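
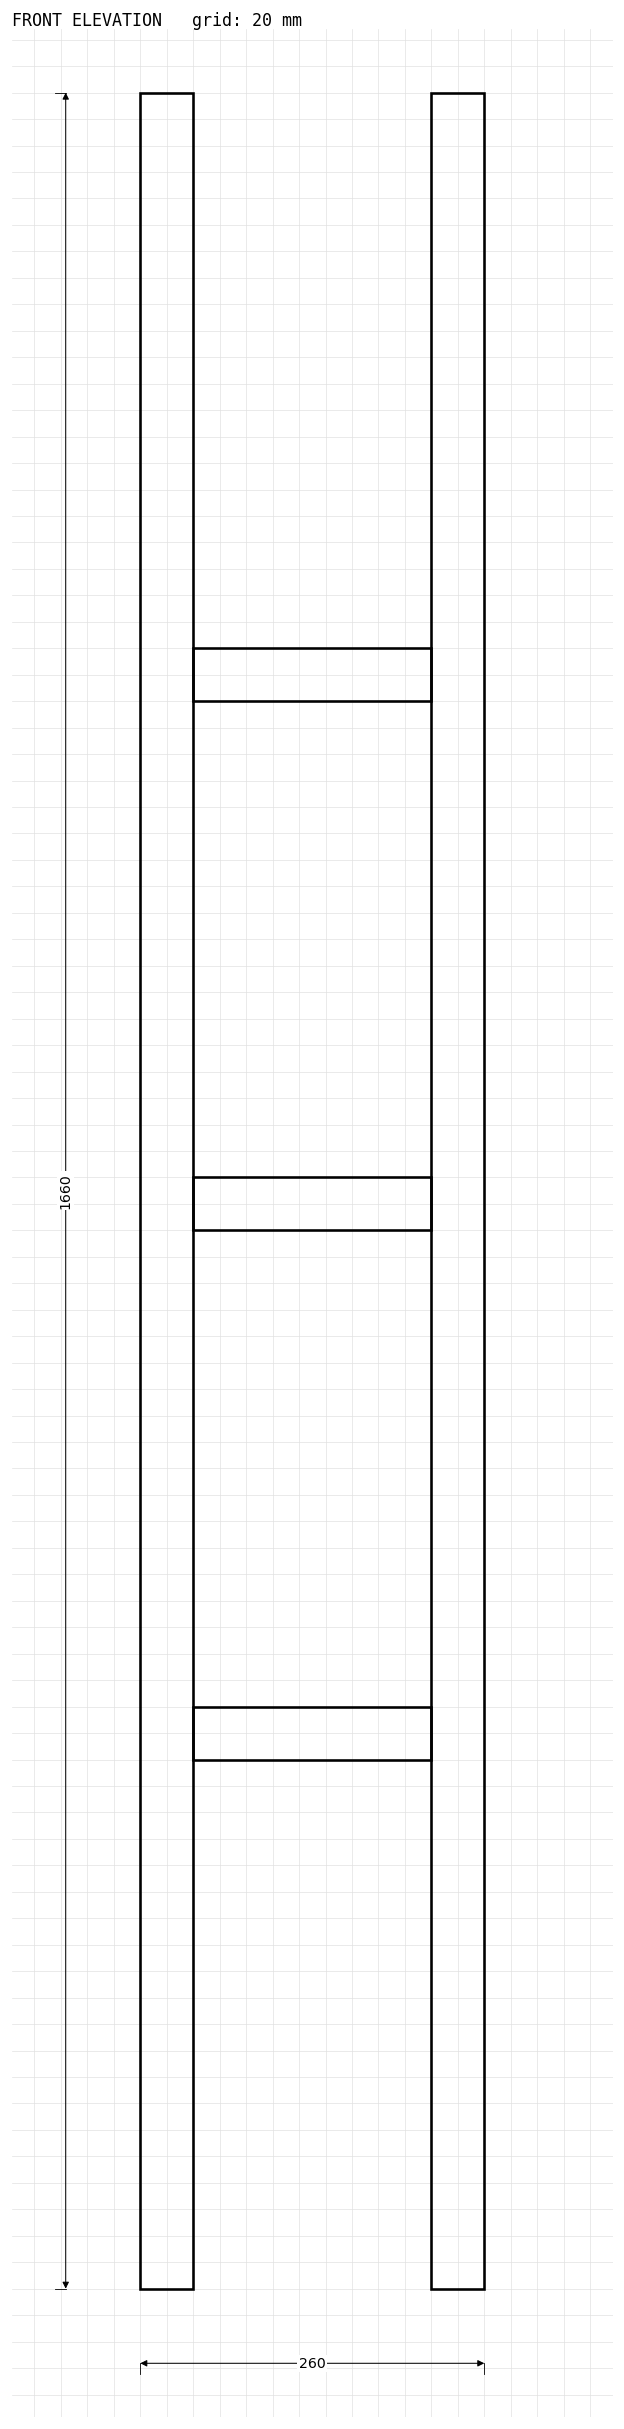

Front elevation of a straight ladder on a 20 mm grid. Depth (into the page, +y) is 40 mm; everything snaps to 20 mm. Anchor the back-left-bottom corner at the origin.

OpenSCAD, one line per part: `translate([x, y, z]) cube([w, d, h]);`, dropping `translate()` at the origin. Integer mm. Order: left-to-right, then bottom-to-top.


cube([40, 40, 1660]);
translate([40, 0, 400]) cube([180, 40, 40]);
translate([40, 0, 800]) cube([180, 40, 40]);
translate([40, 0, 1200]) cube([180, 40, 40]);
translate([220, 0, 0]) cube([40, 40, 1660]);


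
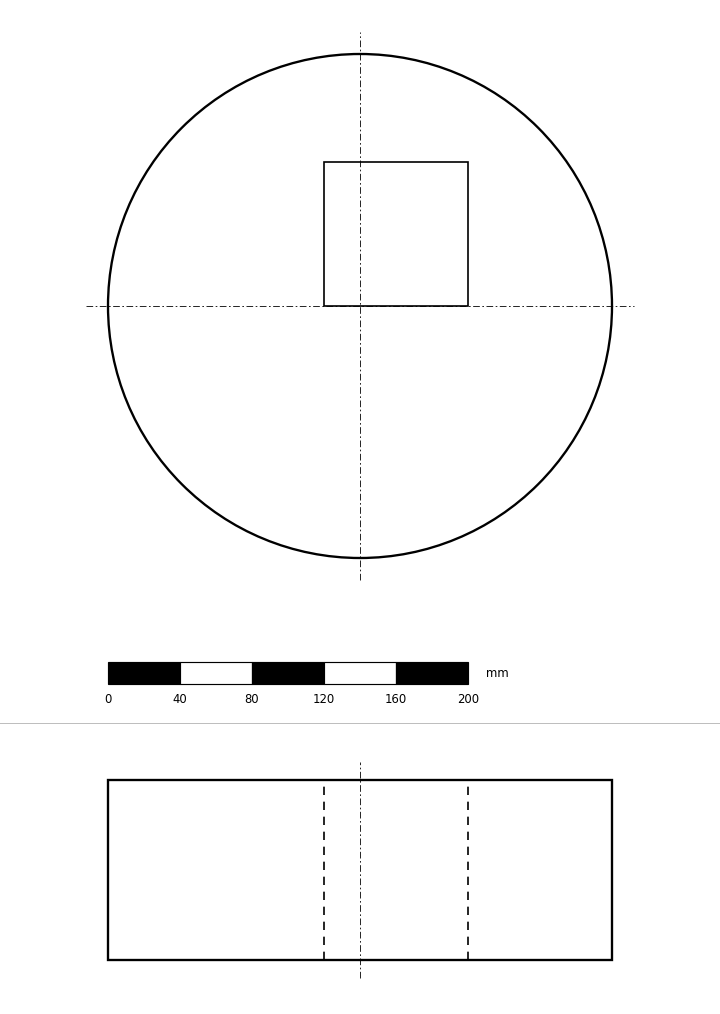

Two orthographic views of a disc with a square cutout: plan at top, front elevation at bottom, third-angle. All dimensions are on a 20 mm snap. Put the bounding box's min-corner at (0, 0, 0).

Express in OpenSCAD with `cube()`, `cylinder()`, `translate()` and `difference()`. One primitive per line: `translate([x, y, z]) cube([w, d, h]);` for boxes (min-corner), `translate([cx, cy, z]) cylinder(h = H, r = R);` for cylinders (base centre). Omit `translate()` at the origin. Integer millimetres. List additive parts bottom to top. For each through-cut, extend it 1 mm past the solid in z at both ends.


difference() {
  translate([140, 140, 0]) cylinder(h = 100, r = 140);
  translate([120, 140, -1]) cube([80, 80, 102]);
}


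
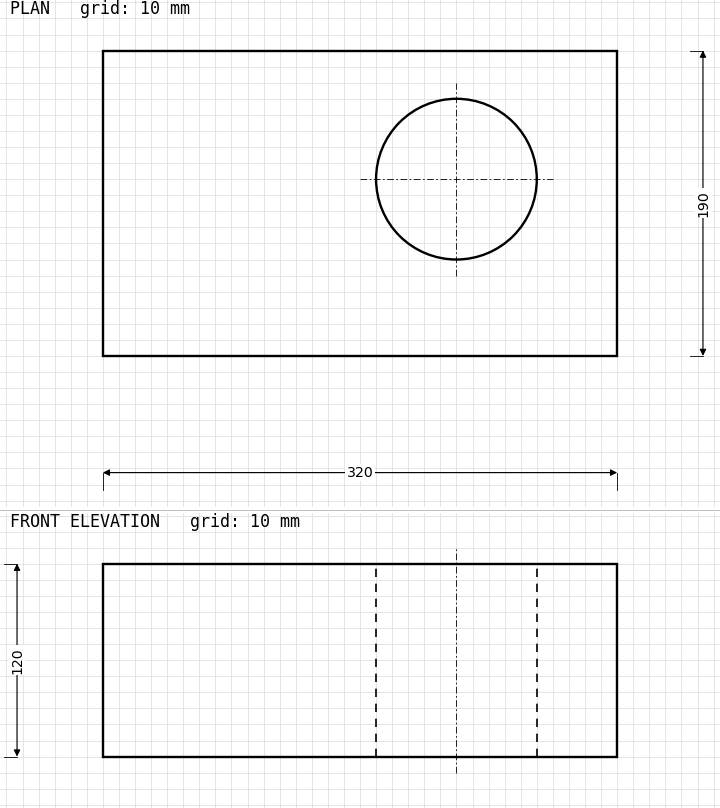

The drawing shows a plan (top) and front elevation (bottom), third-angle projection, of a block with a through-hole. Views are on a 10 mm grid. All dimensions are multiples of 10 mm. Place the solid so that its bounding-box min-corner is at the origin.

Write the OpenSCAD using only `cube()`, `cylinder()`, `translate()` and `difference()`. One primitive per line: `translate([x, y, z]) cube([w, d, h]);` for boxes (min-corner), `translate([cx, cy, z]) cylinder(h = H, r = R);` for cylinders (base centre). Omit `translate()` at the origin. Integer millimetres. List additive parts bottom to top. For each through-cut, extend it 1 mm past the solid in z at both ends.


difference() {
  cube([320, 190, 120]);
  translate([220, 110, -1]) cylinder(h = 122, r = 50);
}


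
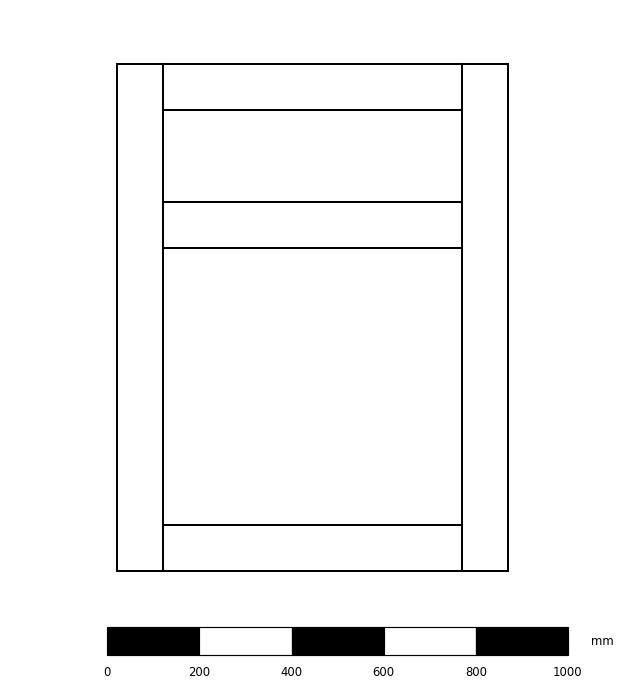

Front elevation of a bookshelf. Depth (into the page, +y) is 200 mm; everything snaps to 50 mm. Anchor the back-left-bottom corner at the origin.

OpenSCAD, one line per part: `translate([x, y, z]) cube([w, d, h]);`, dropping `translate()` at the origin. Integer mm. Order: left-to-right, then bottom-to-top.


cube([100, 200, 1100]);
translate([100, 0, 0]) cube([650, 200, 100]);
translate([100, 0, 700]) cube([650, 200, 100]);
translate([100, 0, 1000]) cube([650, 200, 100]);
translate([750, 0, 0]) cube([100, 200, 1100]);


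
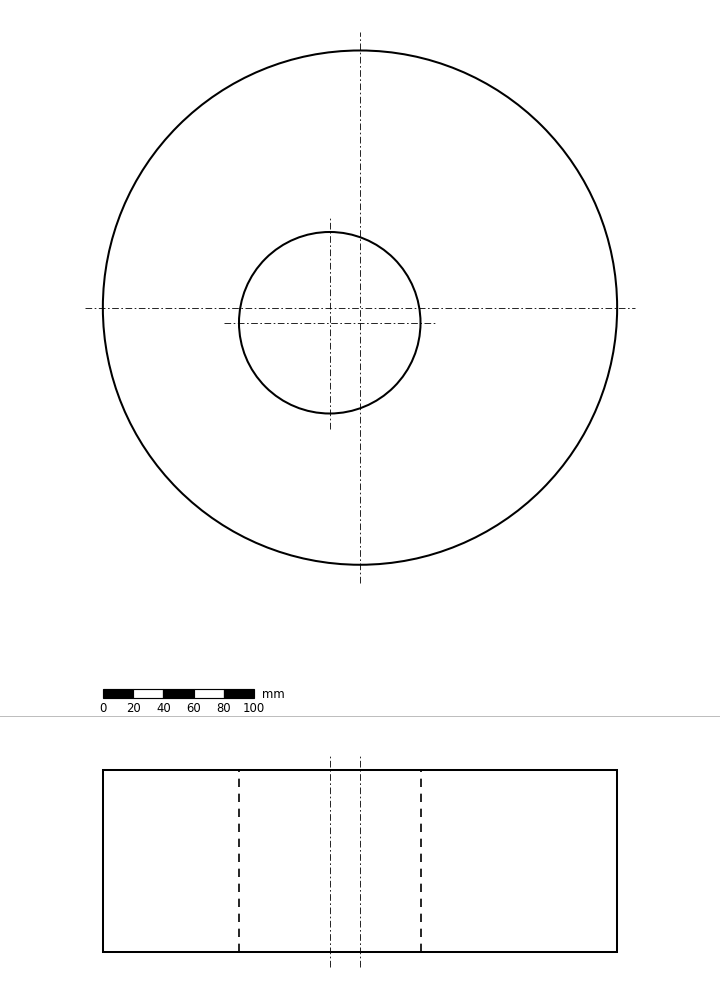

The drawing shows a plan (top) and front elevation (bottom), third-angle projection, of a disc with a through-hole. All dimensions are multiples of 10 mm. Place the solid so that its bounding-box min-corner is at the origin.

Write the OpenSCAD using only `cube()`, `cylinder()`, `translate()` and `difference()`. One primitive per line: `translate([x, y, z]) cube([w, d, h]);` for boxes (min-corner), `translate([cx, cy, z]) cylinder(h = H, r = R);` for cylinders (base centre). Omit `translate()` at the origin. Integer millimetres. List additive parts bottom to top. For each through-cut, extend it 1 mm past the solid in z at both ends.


difference() {
  translate([170, 170, 0]) cylinder(h = 120, r = 170);
  translate([150, 160, -1]) cylinder(h = 122, r = 60);
}


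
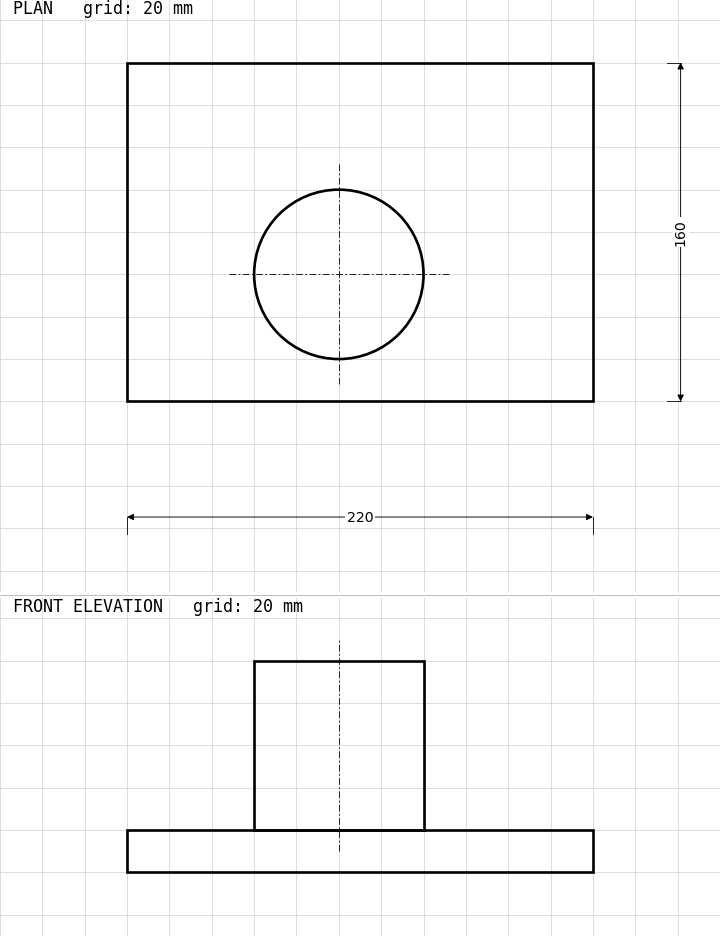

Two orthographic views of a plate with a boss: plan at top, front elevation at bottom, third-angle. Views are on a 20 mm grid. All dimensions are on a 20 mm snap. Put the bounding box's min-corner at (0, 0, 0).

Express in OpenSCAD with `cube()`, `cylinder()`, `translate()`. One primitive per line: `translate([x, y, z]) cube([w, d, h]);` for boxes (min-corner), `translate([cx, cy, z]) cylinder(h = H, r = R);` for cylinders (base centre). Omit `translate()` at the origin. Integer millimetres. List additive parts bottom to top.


cube([220, 160, 20]);
translate([100, 60, 20]) cylinder(h = 80, r = 40);


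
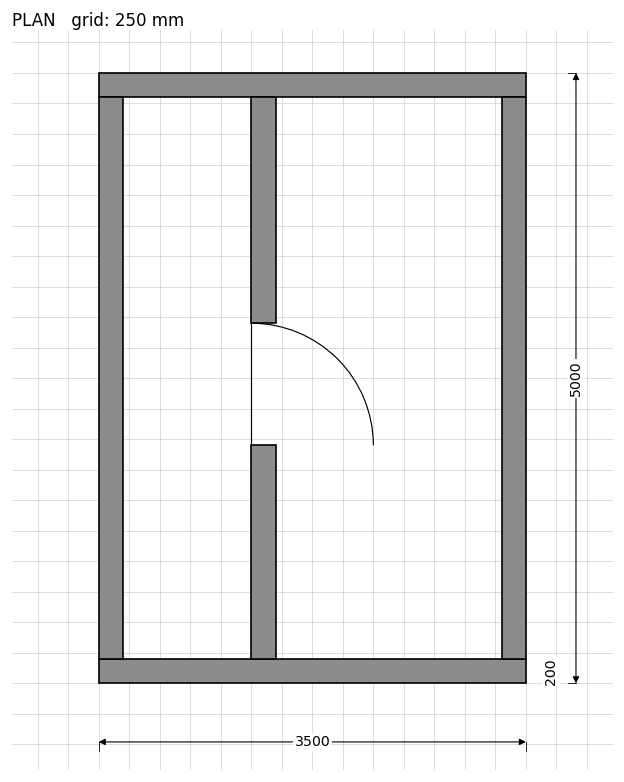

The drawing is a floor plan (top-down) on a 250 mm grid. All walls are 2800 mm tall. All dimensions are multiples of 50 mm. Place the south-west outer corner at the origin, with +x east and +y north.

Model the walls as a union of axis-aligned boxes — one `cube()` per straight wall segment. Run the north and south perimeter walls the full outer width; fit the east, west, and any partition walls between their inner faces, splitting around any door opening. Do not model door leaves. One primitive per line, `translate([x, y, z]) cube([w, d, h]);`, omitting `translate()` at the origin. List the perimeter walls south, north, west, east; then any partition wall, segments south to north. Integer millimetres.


cube([3500, 200, 2800]);
translate([0, 4800, 0]) cube([3500, 200, 2800]);
translate([0, 200, 0]) cube([200, 4600, 2800]);
translate([3300, 200, 0]) cube([200, 4600, 2800]);
translate([1250, 200, 0]) cube([200, 1750, 2800]);
translate([1250, 2950, 0]) cube([200, 1850, 2800]);


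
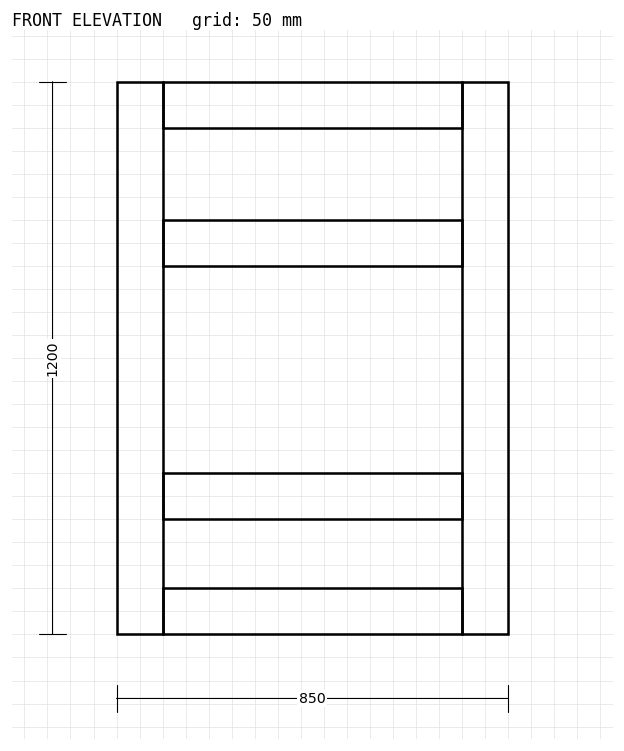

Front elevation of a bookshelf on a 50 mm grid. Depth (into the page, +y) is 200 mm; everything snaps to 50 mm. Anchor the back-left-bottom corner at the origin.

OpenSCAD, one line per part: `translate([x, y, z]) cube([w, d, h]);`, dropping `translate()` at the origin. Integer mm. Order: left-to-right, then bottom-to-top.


cube([100, 200, 1200]);
translate([100, 0, 0]) cube([650, 200, 100]);
translate([100, 0, 250]) cube([650, 200, 100]);
translate([100, 0, 800]) cube([650, 200, 100]);
translate([100, 0, 1100]) cube([650, 200, 100]);
translate([750, 0, 0]) cube([100, 200, 1200]);


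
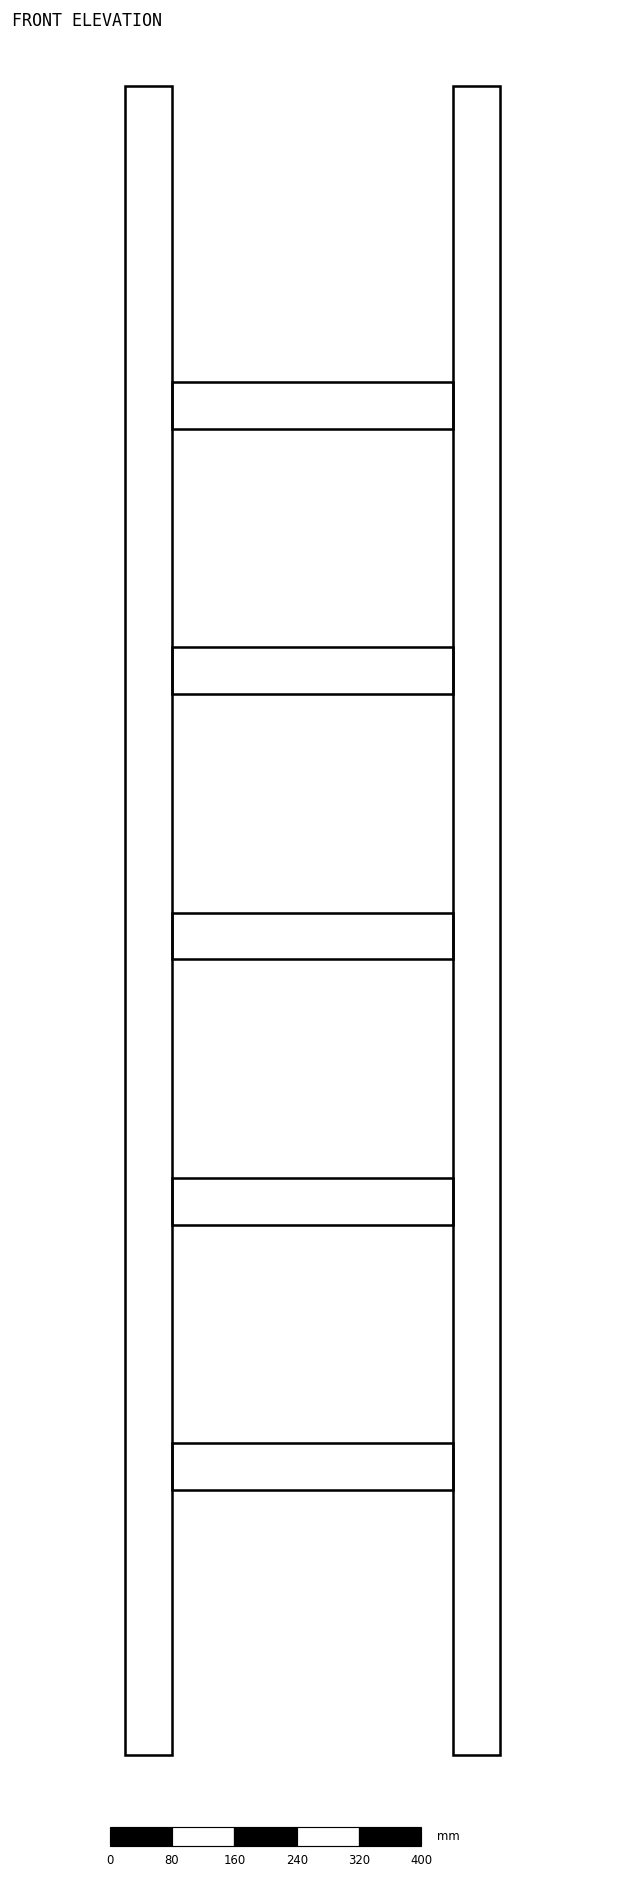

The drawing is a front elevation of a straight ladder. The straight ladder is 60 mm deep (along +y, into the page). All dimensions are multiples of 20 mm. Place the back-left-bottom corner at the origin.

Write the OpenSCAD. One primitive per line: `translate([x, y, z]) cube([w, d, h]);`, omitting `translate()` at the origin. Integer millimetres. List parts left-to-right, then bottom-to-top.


cube([60, 60, 2140]);
translate([60, 0, 340]) cube([360, 60, 60]);
translate([60, 0, 680]) cube([360, 60, 60]);
translate([60, 0, 1020]) cube([360, 60, 60]);
translate([60, 0, 1360]) cube([360, 60, 60]);
translate([60, 0, 1700]) cube([360, 60, 60]);
translate([420, 0, 0]) cube([60, 60, 2140]);


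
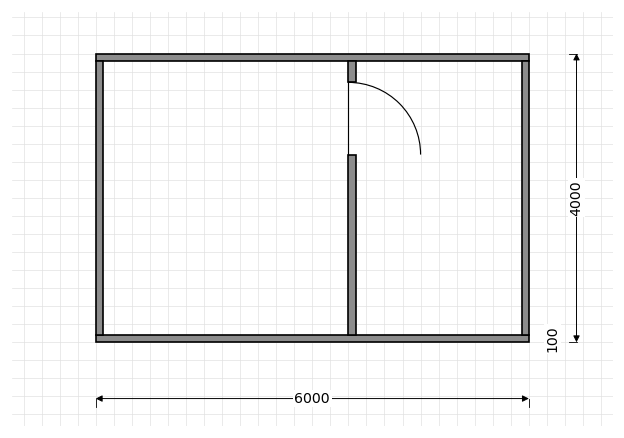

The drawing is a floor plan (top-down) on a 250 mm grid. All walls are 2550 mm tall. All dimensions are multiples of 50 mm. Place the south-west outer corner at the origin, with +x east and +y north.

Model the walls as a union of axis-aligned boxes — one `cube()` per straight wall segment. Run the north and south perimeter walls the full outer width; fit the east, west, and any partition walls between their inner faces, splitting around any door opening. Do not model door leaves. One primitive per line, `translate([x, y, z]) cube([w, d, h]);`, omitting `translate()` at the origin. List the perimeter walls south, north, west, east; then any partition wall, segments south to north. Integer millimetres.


cube([6000, 100, 2550]);
translate([0, 3900, 0]) cube([6000, 100, 2550]);
translate([0, 100, 0]) cube([100, 3800, 2550]);
translate([5900, 100, 0]) cube([100, 3800, 2550]);
translate([3500, 100, 0]) cube([100, 2500, 2550]);
translate([3500, 3600, 0]) cube([100, 300, 2550]);


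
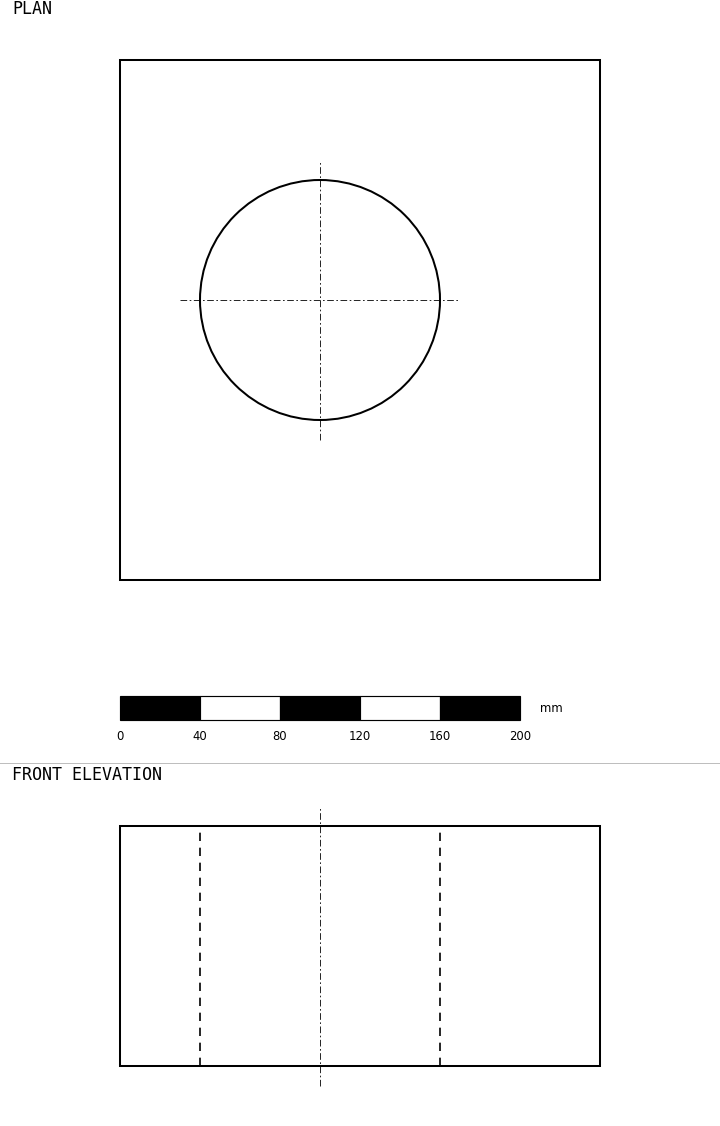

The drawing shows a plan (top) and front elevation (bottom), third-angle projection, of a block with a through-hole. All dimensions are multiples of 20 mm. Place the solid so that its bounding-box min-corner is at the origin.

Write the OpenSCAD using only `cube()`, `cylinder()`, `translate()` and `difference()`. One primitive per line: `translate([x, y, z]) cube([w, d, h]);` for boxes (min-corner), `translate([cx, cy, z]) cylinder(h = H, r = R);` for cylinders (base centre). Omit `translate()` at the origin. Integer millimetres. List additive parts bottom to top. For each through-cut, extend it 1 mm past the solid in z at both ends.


difference() {
  cube([240, 260, 120]);
  translate([100, 140, -1]) cylinder(h = 122, r = 60);
}


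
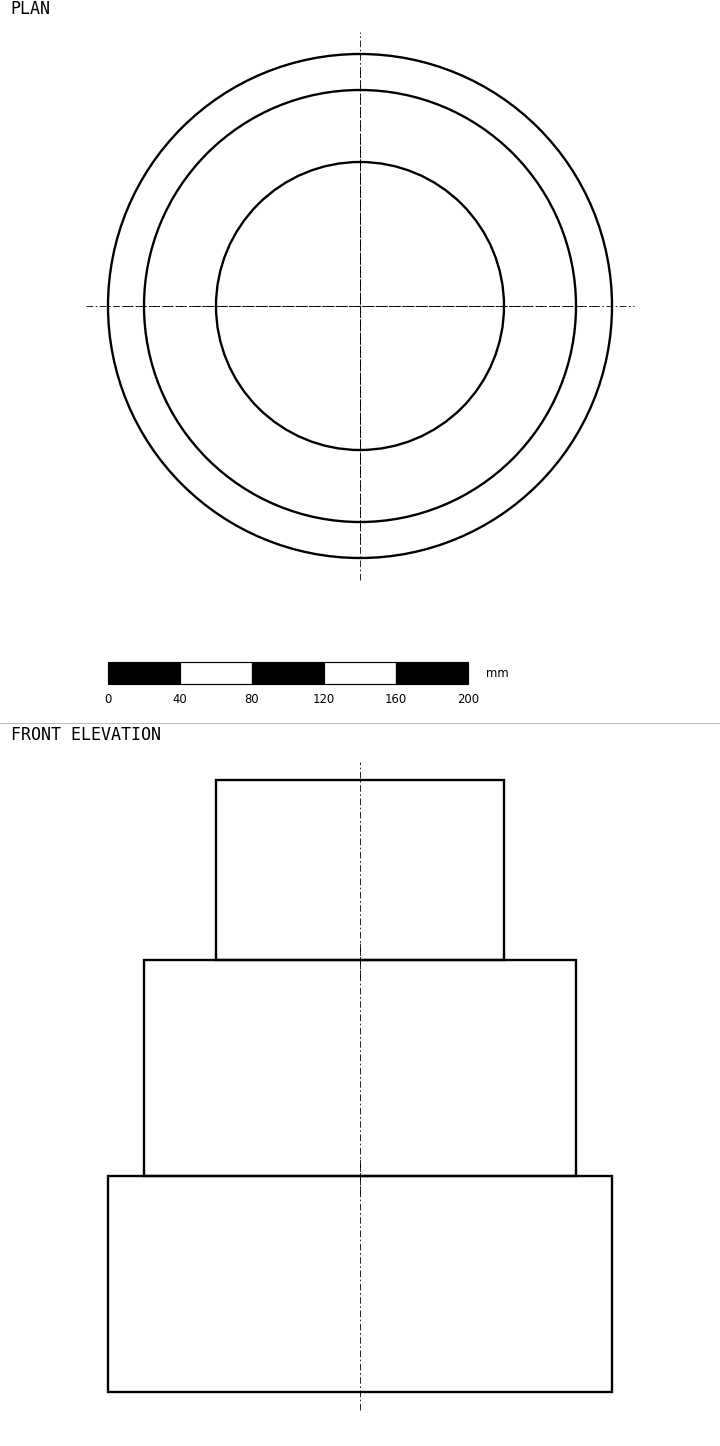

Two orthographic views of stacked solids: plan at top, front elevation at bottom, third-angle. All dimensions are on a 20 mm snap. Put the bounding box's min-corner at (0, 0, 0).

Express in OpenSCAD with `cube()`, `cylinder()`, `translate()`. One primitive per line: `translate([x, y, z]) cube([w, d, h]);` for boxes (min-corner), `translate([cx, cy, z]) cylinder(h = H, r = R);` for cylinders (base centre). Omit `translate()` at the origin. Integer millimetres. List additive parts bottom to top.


translate([140, 140, 0]) cylinder(h = 120, r = 140);
translate([140, 140, 120]) cylinder(h = 120, r = 120);
translate([140, 140, 240]) cylinder(h = 100, r = 80);


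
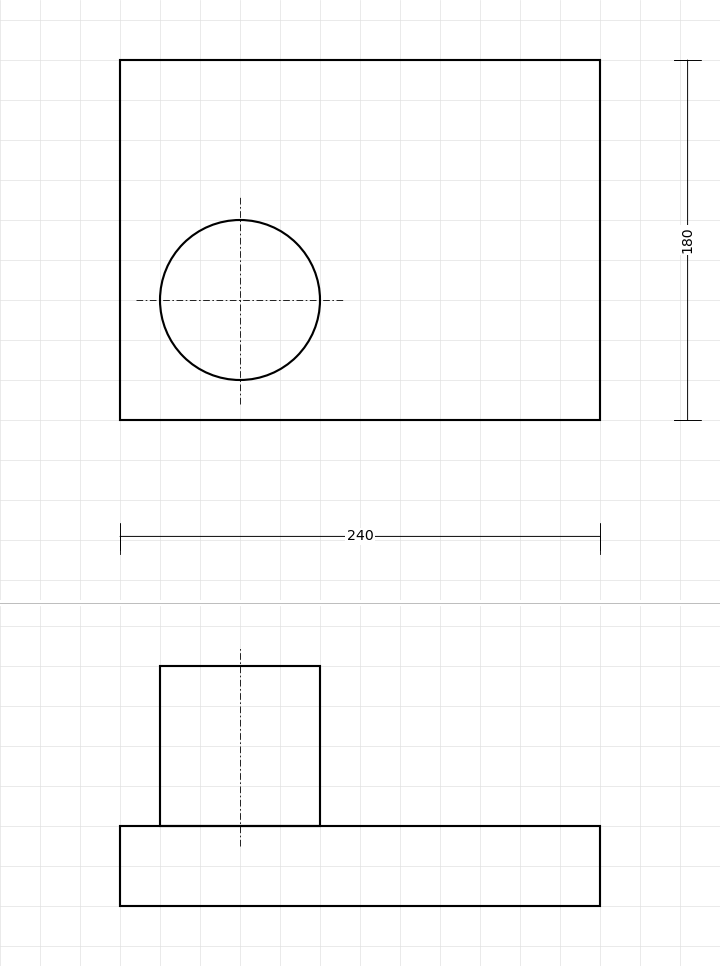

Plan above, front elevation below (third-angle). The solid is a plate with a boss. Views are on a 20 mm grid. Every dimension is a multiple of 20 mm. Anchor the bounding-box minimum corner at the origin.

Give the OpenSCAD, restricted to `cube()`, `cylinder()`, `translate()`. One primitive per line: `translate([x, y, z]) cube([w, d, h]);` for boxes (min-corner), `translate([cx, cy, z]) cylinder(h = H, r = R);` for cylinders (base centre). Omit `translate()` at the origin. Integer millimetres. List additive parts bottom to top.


cube([240, 180, 40]);
translate([60, 60, 40]) cylinder(h = 80, r = 40);


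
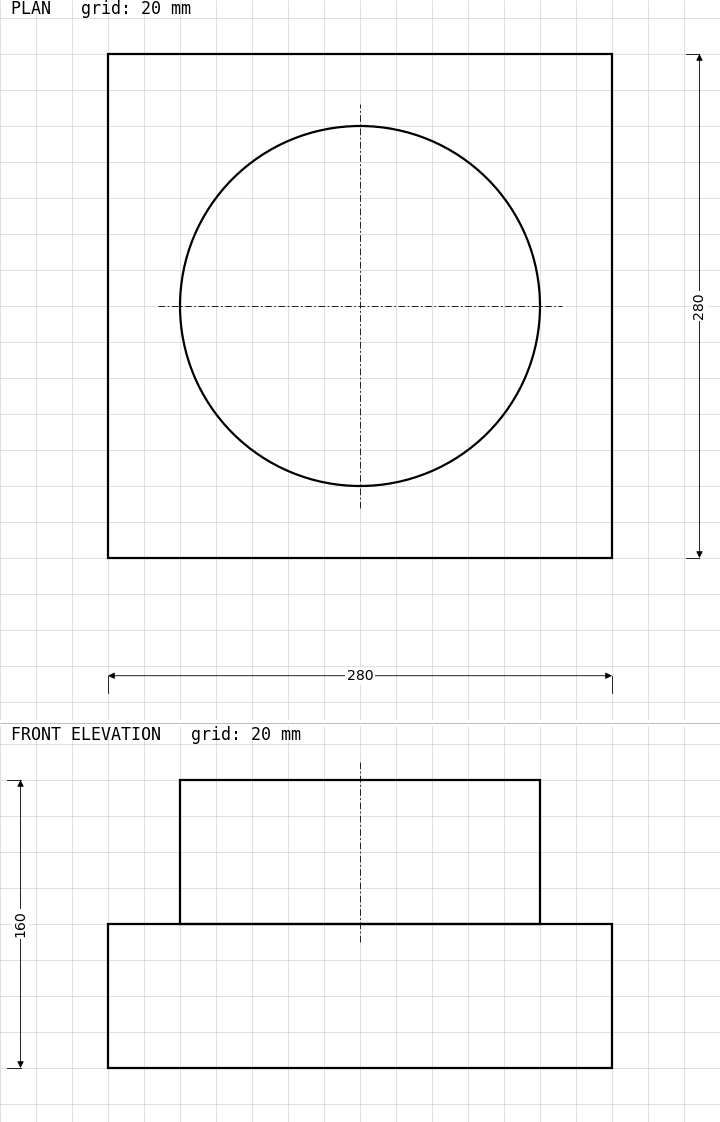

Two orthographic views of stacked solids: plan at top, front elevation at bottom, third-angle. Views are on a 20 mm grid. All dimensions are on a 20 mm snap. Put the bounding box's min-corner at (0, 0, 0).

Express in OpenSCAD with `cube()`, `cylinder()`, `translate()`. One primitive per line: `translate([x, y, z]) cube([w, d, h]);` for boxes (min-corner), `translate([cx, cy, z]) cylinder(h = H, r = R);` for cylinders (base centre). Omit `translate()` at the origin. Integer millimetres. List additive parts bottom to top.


cube([280, 280, 80]);
translate([140, 140, 80]) cylinder(h = 80, r = 100);


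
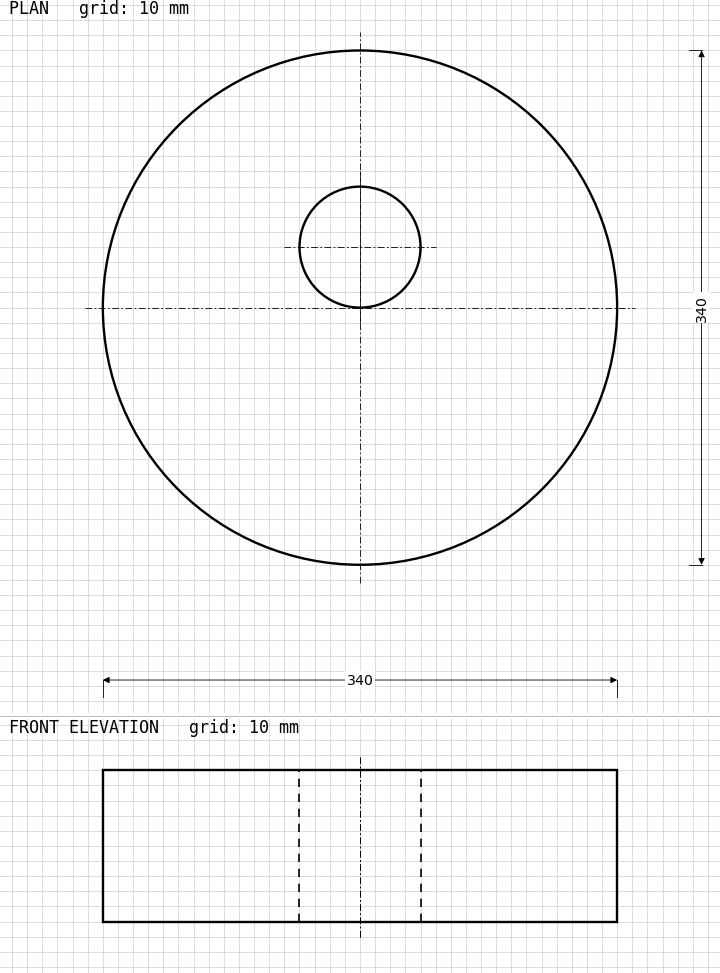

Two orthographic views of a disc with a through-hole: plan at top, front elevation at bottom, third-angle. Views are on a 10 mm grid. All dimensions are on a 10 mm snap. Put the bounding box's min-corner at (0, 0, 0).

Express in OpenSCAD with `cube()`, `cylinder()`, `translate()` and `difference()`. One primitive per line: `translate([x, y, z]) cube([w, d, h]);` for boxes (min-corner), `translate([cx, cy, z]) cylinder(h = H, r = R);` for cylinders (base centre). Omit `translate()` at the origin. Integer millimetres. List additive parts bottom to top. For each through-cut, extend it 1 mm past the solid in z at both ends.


difference() {
  translate([170, 170, 0]) cylinder(h = 100, r = 170);
  translate([170, 210, -1]) cylinder(h = 102, r = 40);
}


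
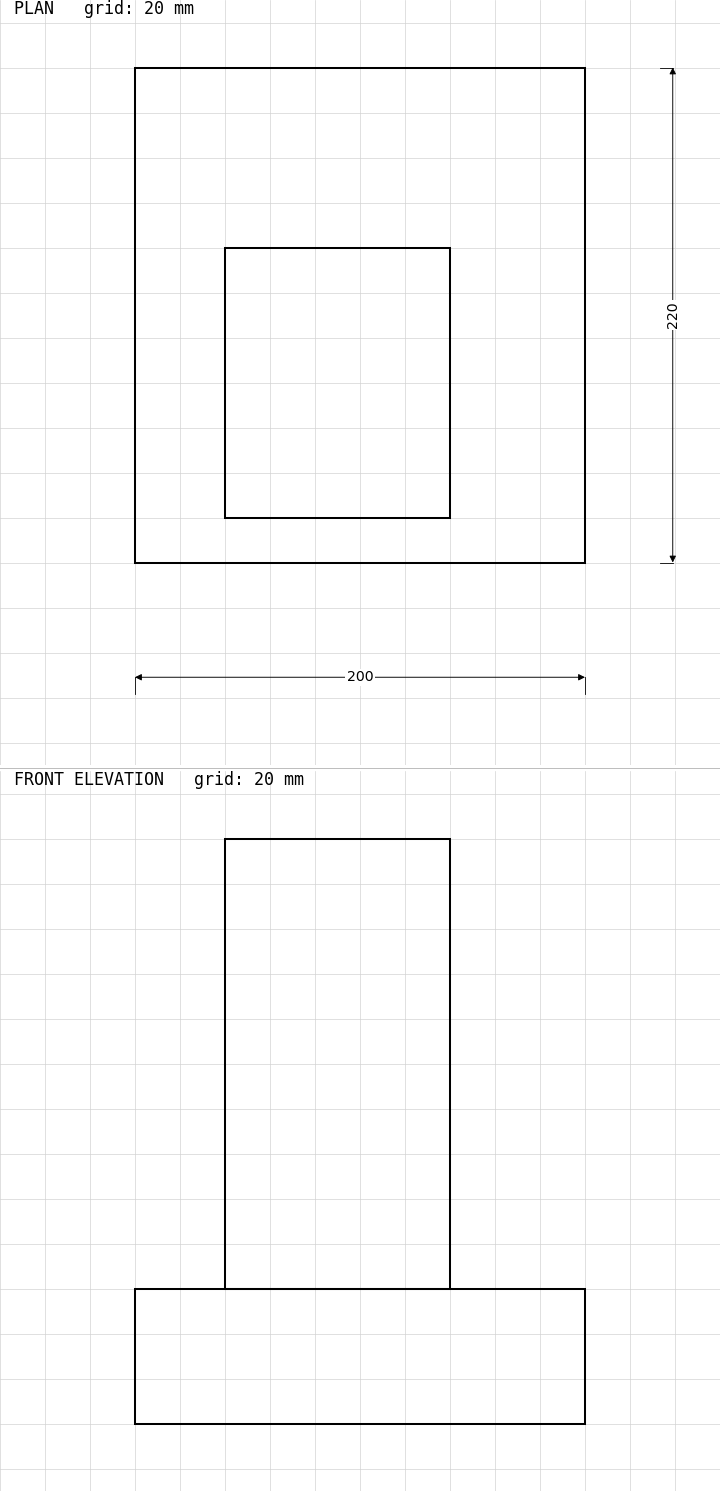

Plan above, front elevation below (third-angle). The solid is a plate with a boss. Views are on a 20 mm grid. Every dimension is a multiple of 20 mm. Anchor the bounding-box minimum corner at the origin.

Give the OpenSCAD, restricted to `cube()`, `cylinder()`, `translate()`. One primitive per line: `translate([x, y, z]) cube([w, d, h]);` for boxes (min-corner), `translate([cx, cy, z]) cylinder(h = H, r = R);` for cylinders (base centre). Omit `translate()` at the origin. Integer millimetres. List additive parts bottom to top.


cube([200, 220, 60]);
translate([40, 20, 60]) cube([100, 120, 200]);


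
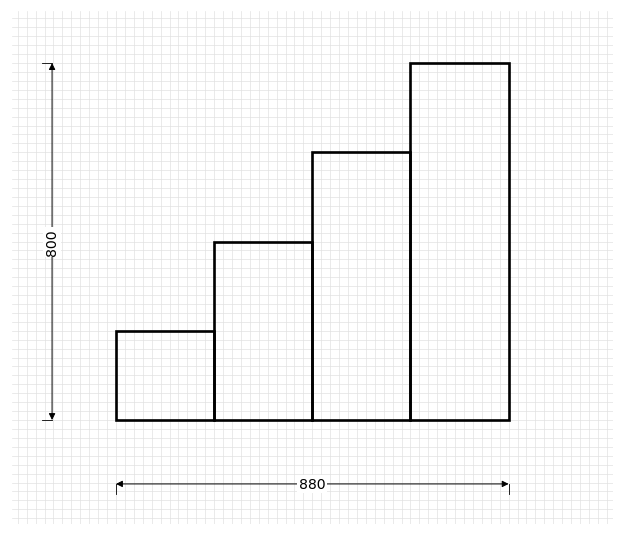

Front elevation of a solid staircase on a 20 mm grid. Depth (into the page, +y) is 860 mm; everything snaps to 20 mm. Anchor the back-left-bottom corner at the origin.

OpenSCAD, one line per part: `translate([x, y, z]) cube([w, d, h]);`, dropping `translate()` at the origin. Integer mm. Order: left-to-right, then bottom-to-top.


cube([220, 860, 200]);
translate([220, 0, 0]) cube([220, 860, 400]);
translate([440, 0, 0]) cube([220, 860, 600]);
translate([660, 0, 0]) cube([220, 860, 800]);


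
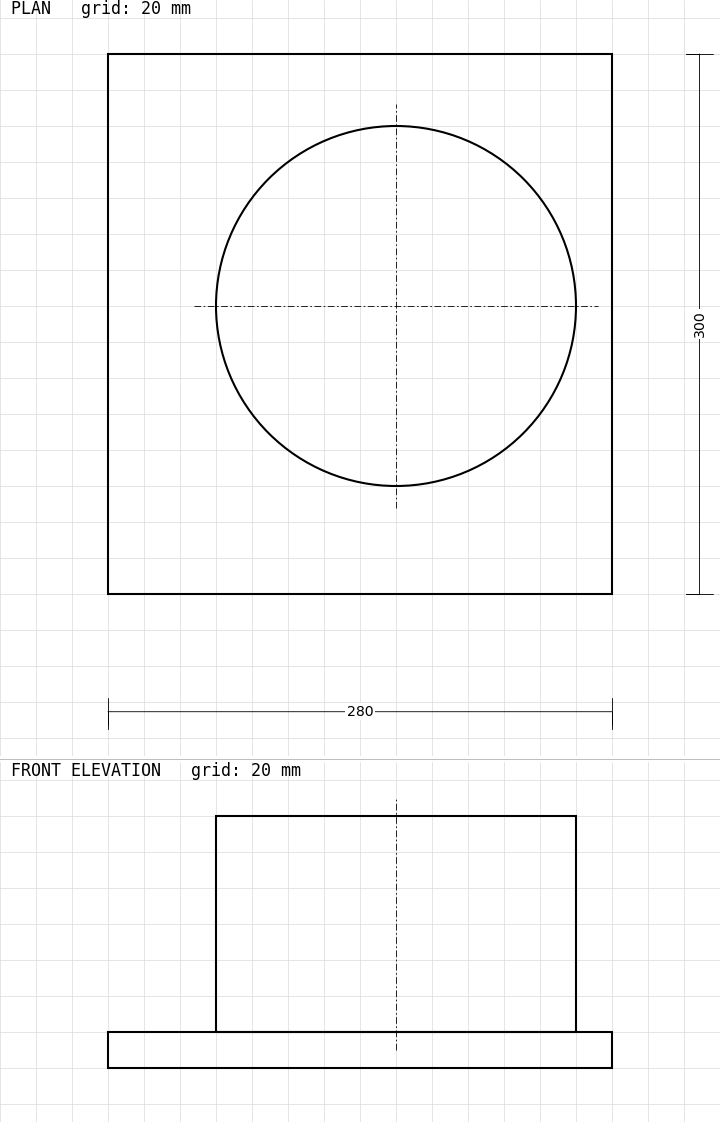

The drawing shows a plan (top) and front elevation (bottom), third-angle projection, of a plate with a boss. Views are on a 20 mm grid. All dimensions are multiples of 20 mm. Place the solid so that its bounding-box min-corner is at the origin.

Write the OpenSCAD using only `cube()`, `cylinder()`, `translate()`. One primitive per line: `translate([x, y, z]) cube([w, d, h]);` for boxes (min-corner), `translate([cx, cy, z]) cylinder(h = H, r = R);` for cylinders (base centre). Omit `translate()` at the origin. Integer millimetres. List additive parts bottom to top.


cube([280, 300, 20]);
translate([160, 160, 20]) cylinder(h = 120, r = 100);


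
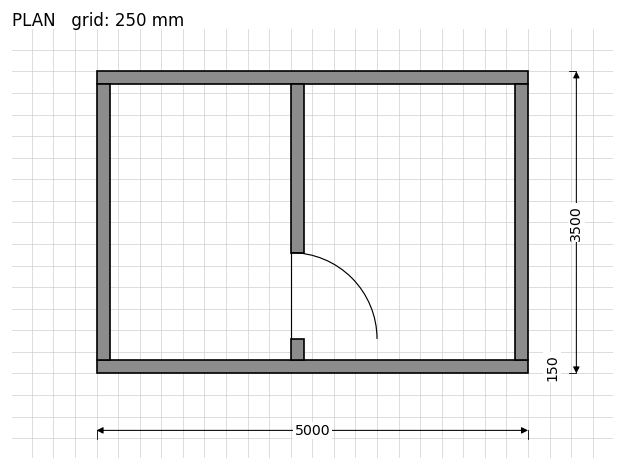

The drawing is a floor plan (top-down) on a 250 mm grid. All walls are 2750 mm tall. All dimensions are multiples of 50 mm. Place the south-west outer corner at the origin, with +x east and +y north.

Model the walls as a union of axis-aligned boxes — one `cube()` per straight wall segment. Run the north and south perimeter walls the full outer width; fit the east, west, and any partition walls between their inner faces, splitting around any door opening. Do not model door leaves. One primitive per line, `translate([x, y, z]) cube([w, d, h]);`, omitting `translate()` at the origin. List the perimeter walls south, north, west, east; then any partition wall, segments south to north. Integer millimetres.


cube([5000, 150, 2750]);
translate([0, 3350, 0]) cube([5000, 150, 2750]);
translate([0, 150, 0]) cube([150, 3200, 2750]);
translate([4850, 150, 0]) cube([150, 3200, 2750]);
translate([2250, 150, 0]) cube([150, 250, 2750]);
translate([2250, 1400, 0]) cube([150, 1950, 2750]);


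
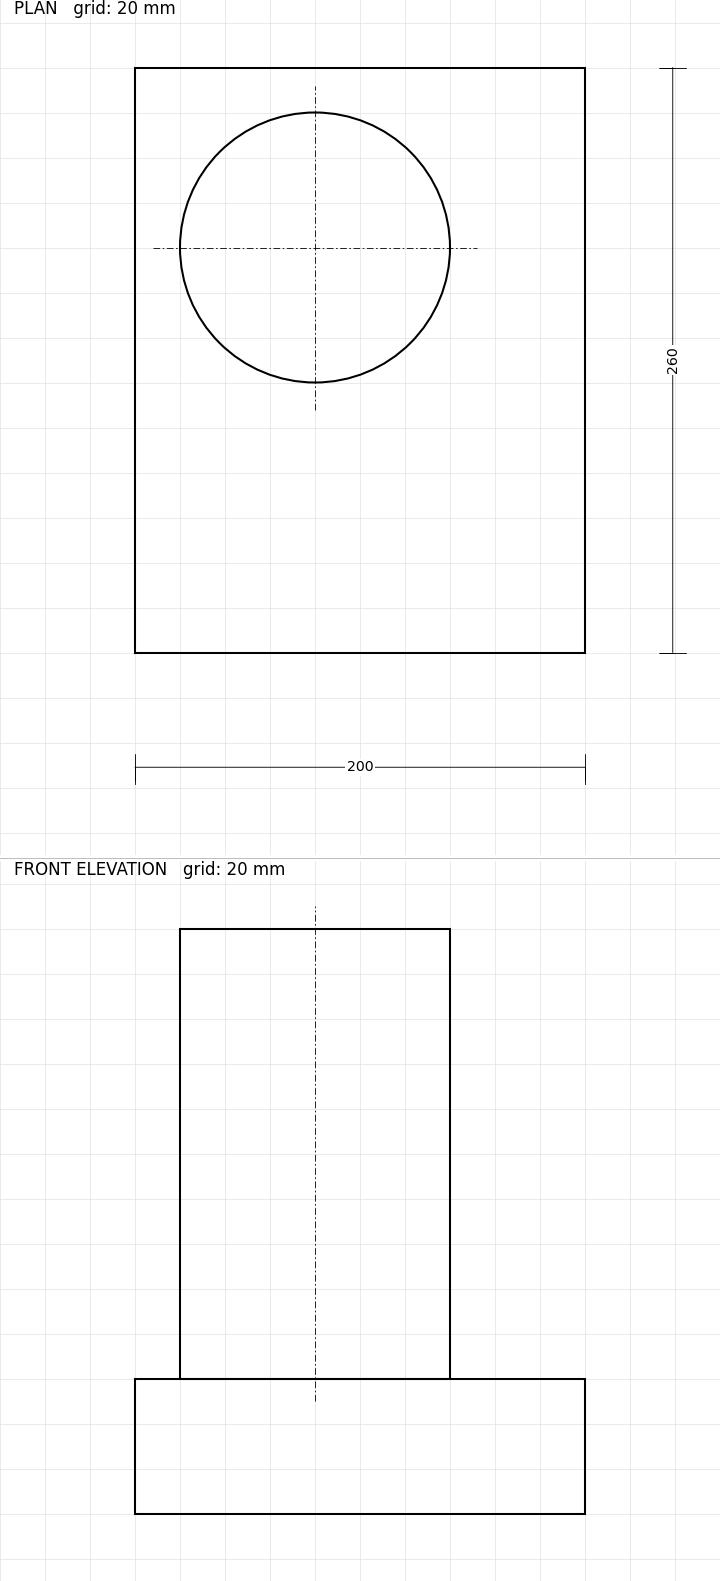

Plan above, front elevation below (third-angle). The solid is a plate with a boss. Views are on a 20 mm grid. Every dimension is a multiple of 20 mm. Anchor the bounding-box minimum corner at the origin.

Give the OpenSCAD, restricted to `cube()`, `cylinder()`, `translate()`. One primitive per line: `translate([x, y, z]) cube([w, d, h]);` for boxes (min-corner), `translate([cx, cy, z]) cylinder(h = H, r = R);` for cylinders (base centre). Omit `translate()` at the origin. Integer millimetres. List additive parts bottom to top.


cube([200, 260, 60]);
translate([80, 180, 60]) cylinder(h = 200, r = 60);


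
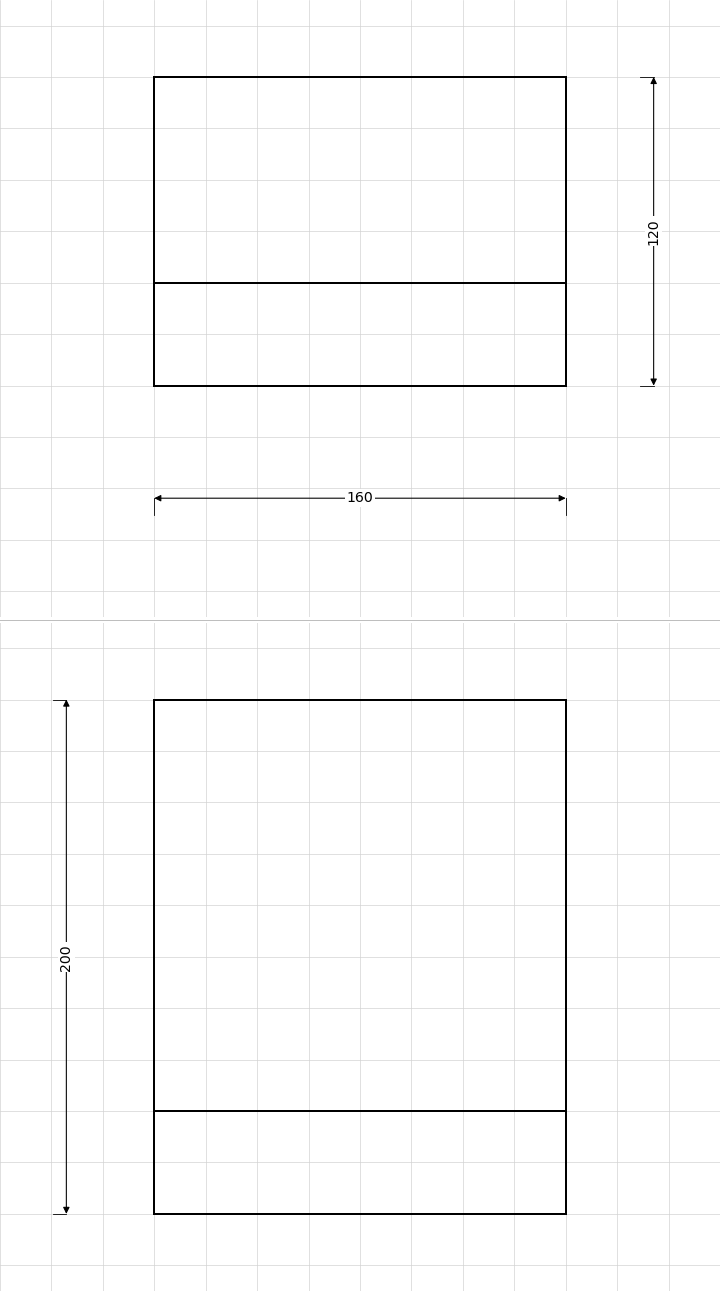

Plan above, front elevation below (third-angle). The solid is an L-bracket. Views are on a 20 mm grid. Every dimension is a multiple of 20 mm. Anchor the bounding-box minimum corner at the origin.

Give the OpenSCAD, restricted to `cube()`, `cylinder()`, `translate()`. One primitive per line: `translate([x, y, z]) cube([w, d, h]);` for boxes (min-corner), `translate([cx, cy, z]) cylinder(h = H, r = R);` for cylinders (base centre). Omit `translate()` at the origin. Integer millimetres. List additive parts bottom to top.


cube([160, 120, 40]);
translate([0, 0, 40]) cube([160, 40, 160]);


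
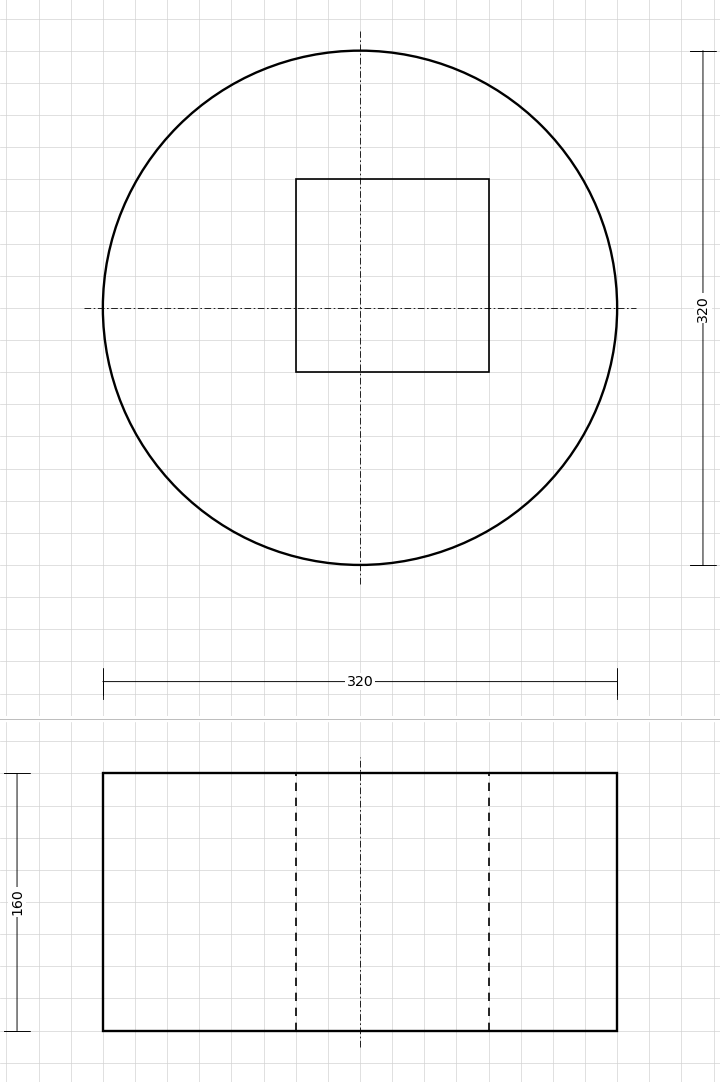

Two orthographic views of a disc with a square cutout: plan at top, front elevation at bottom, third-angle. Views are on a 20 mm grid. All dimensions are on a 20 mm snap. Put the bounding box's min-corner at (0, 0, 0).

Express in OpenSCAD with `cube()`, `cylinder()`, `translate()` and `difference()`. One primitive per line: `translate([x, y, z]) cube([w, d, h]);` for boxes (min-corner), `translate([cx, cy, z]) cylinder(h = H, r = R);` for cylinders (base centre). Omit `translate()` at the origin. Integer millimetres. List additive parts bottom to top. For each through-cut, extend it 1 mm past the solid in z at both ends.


difference() {
  translate([160, 160, 0]) cylinder(h = 160, r = 160);
  translate([120, 120, -1]) cube([120, 120, 162]);
}


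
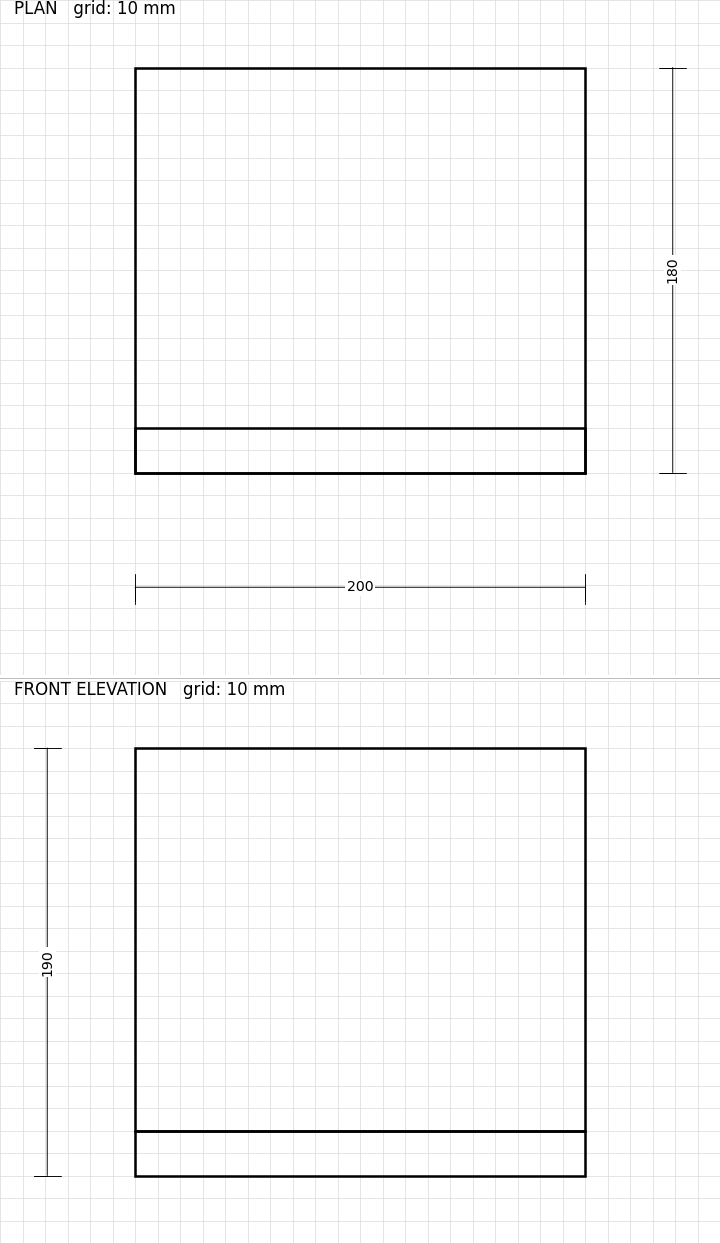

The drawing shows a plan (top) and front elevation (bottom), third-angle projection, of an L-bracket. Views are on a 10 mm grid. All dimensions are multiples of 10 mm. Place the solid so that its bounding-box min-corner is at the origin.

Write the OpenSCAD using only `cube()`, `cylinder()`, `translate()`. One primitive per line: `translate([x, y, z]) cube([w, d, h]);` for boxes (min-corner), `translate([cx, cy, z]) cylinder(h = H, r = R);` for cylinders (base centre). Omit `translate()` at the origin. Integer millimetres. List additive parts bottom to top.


cube([200, 180, 20]);
translate([0, 0, 20]) cube([200, 20, 170]);


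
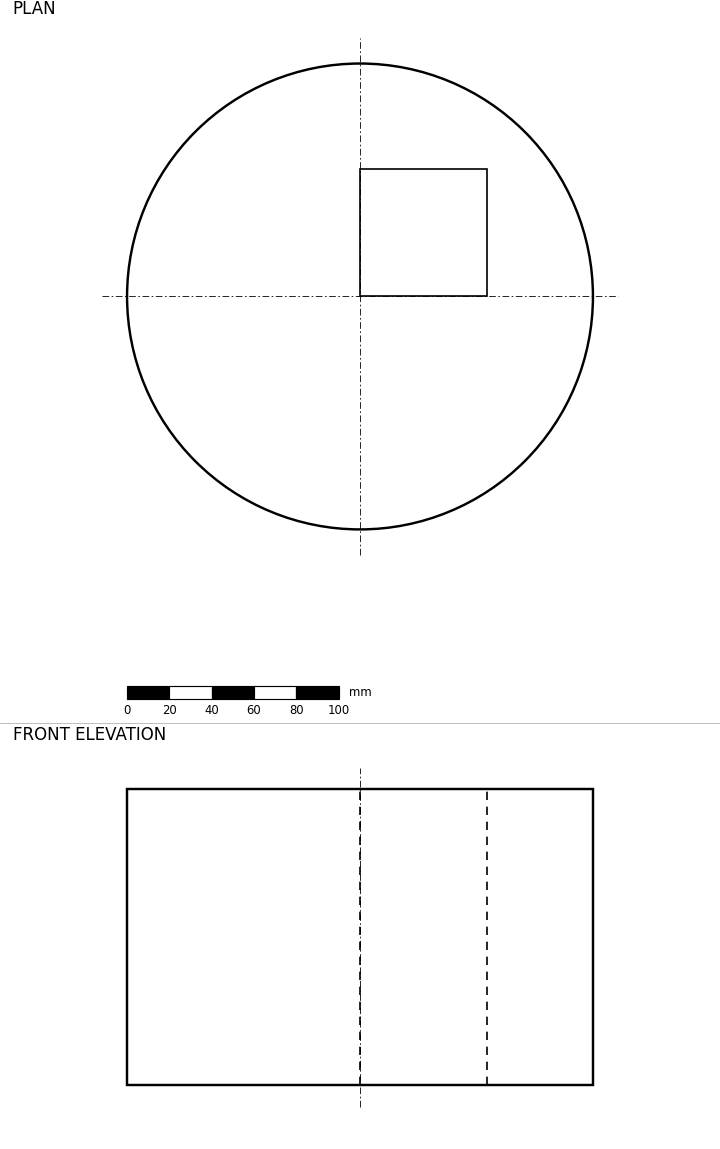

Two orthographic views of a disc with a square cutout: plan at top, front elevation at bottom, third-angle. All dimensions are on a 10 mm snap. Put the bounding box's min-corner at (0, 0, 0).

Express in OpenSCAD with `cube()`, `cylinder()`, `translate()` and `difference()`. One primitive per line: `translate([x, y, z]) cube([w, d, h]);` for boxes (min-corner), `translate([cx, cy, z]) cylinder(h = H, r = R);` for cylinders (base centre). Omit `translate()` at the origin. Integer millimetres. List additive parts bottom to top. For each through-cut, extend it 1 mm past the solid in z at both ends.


difference() {
  translate([110, 110, 0]) cylinder(h = 140, r = 110);
  translate([110, 110, -1]) cube([60, 60, 142]);
}


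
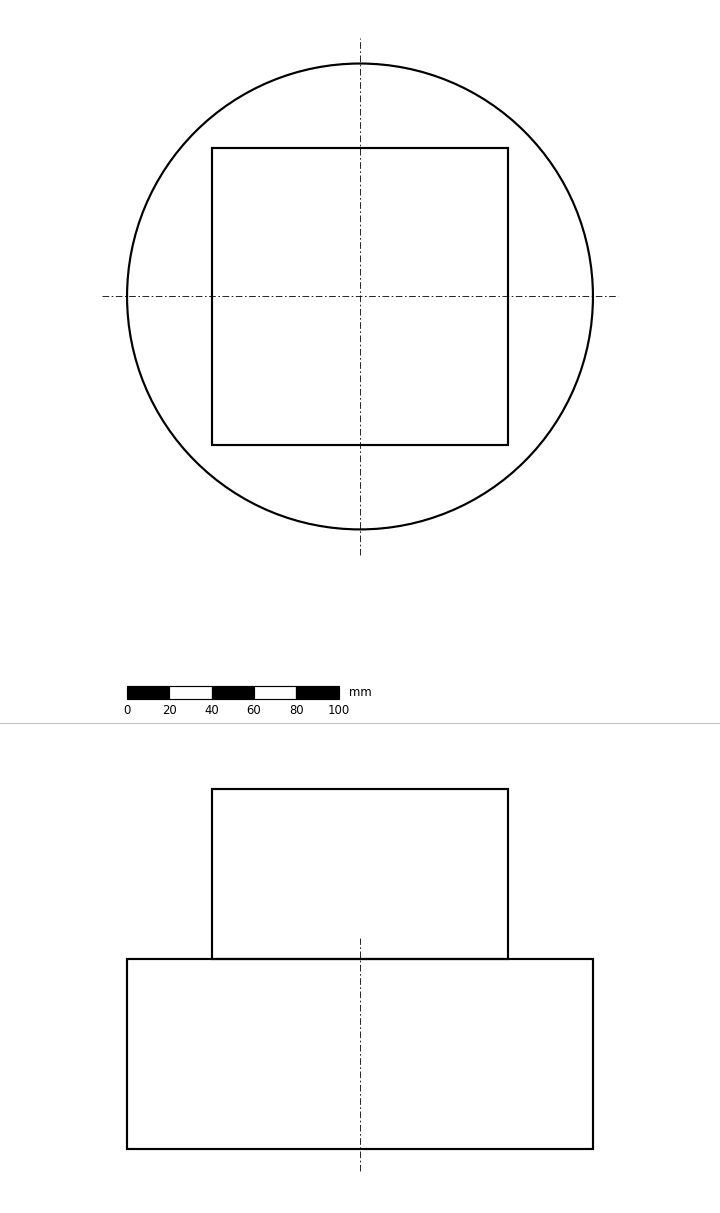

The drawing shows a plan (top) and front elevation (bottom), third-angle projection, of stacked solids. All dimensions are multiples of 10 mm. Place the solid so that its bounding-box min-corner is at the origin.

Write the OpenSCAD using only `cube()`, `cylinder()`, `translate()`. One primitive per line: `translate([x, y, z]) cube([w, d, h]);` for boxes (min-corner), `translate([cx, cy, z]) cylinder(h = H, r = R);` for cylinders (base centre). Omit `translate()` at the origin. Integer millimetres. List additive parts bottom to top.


translate([110, 110, 0]) cylinder(h = 90, r = 110);
translate([40, 40, 90]) cube([140, 140, 80]);


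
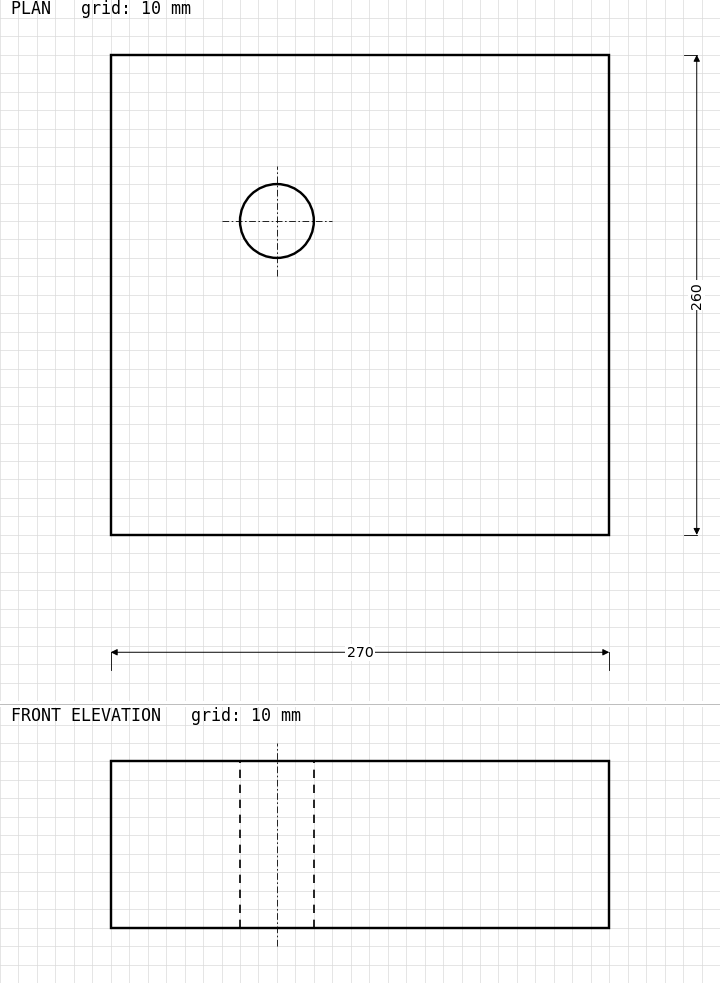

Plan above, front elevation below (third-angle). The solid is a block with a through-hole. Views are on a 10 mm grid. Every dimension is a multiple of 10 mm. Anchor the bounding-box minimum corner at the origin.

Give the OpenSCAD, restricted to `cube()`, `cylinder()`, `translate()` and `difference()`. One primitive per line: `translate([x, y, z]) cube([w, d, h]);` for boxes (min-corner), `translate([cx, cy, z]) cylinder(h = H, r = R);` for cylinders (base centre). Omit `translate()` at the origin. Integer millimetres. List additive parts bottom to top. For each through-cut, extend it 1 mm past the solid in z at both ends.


difference() {
  cube([270, 260, 90]);
  translate([90, 170, -1]) cylinder(h = 92, r = 20);
}


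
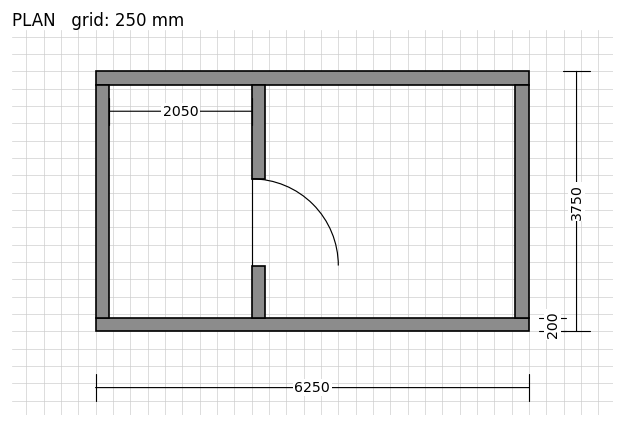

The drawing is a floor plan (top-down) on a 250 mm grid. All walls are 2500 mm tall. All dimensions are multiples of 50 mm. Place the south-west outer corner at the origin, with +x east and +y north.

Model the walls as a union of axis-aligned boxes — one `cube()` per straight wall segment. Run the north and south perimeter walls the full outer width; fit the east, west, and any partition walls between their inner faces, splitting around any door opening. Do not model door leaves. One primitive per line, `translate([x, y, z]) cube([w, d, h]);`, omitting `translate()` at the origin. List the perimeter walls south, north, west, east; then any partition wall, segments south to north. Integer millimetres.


cube([6250, 200, 2500]);
translate([0, 3550, 0]) cube([6250, 200, 2500]);
translate([0, 200, 0]) cube([200, 3350, 2500]);
translate([6050, 200, 0]) cube([200, 3350, 2500]);
translate([2250, 200, 0]) cube([200, 750, 2500]);
translate([2250, 2200, 0]) cube([200, 1350, 2500]);


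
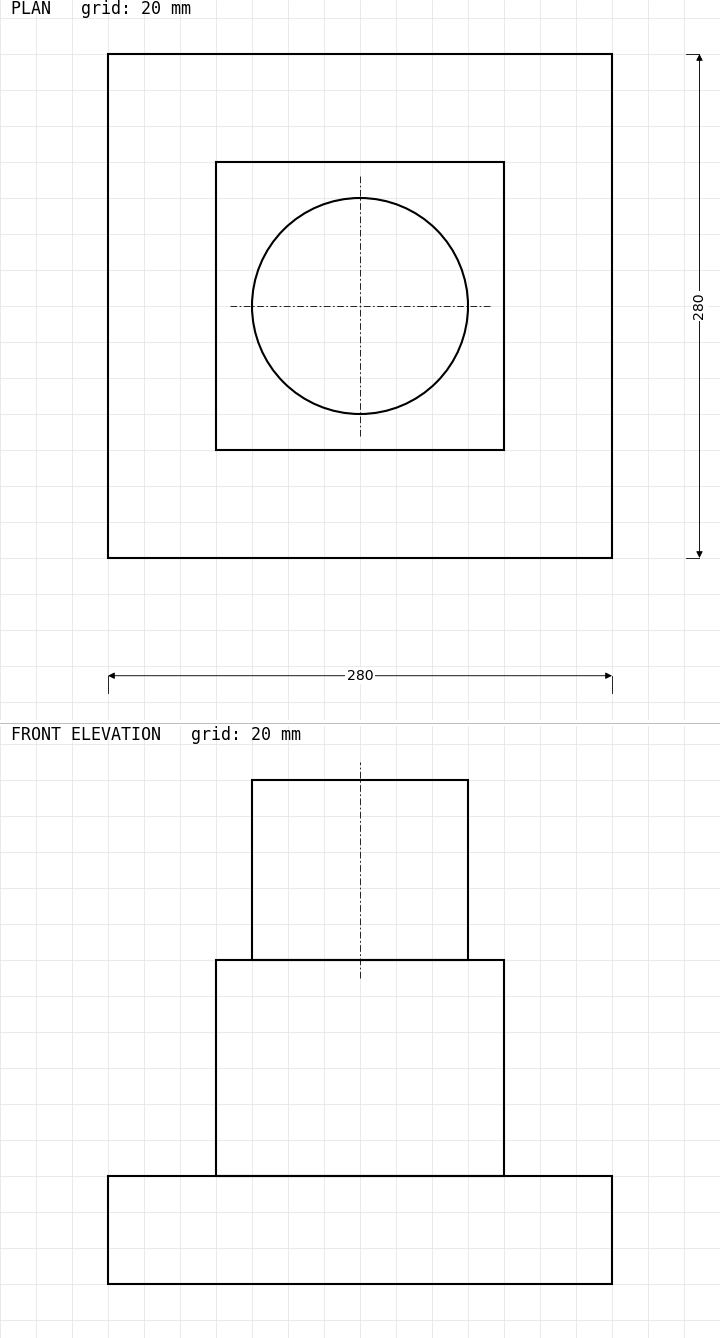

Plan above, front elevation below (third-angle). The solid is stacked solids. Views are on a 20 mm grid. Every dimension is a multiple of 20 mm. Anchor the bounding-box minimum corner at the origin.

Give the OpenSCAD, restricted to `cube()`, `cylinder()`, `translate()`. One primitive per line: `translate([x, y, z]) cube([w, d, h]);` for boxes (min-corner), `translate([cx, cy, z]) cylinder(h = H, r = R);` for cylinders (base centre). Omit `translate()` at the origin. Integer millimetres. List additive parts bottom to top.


cube([280, 280, 60]);
translate([60, 60, 60]) cube([160, 160, 120]);
translate([140, 140, 180]) cylinder(h = 100, r = 60);


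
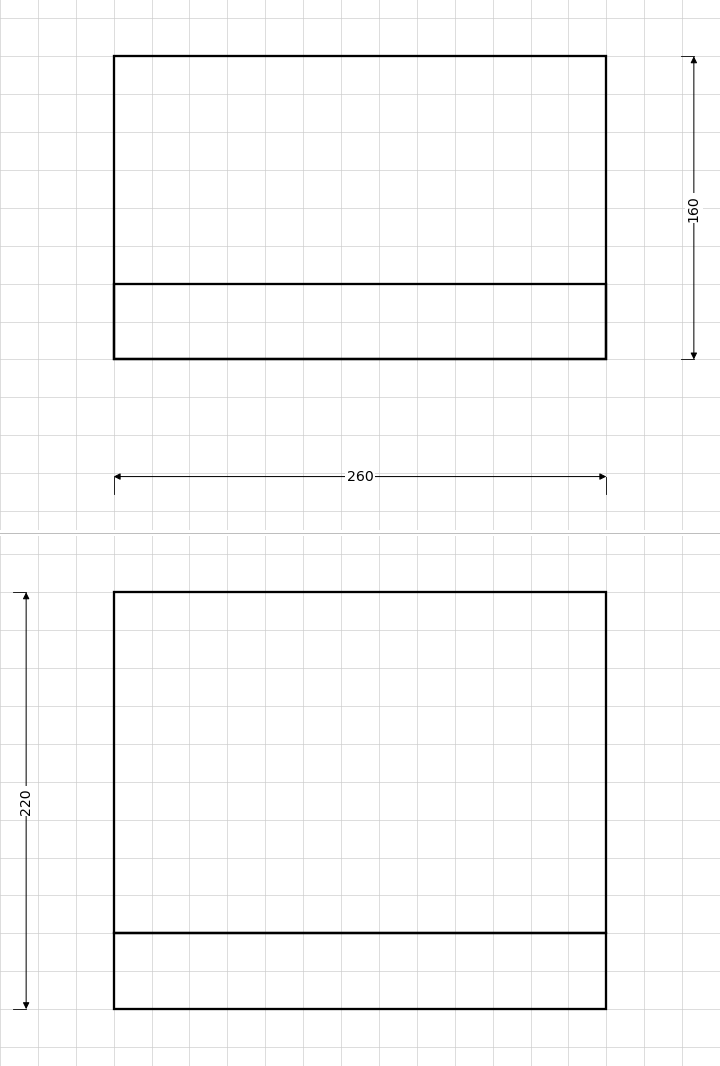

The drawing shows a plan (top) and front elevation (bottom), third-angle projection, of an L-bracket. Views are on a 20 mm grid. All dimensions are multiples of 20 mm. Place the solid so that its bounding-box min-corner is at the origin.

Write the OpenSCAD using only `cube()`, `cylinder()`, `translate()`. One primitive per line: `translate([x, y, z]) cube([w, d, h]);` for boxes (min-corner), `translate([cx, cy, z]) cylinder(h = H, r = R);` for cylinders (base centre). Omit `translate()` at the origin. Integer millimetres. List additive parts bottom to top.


cube([260, 160, 40]);
translate([0, 0, 40]) cube([260, 40, 180]);


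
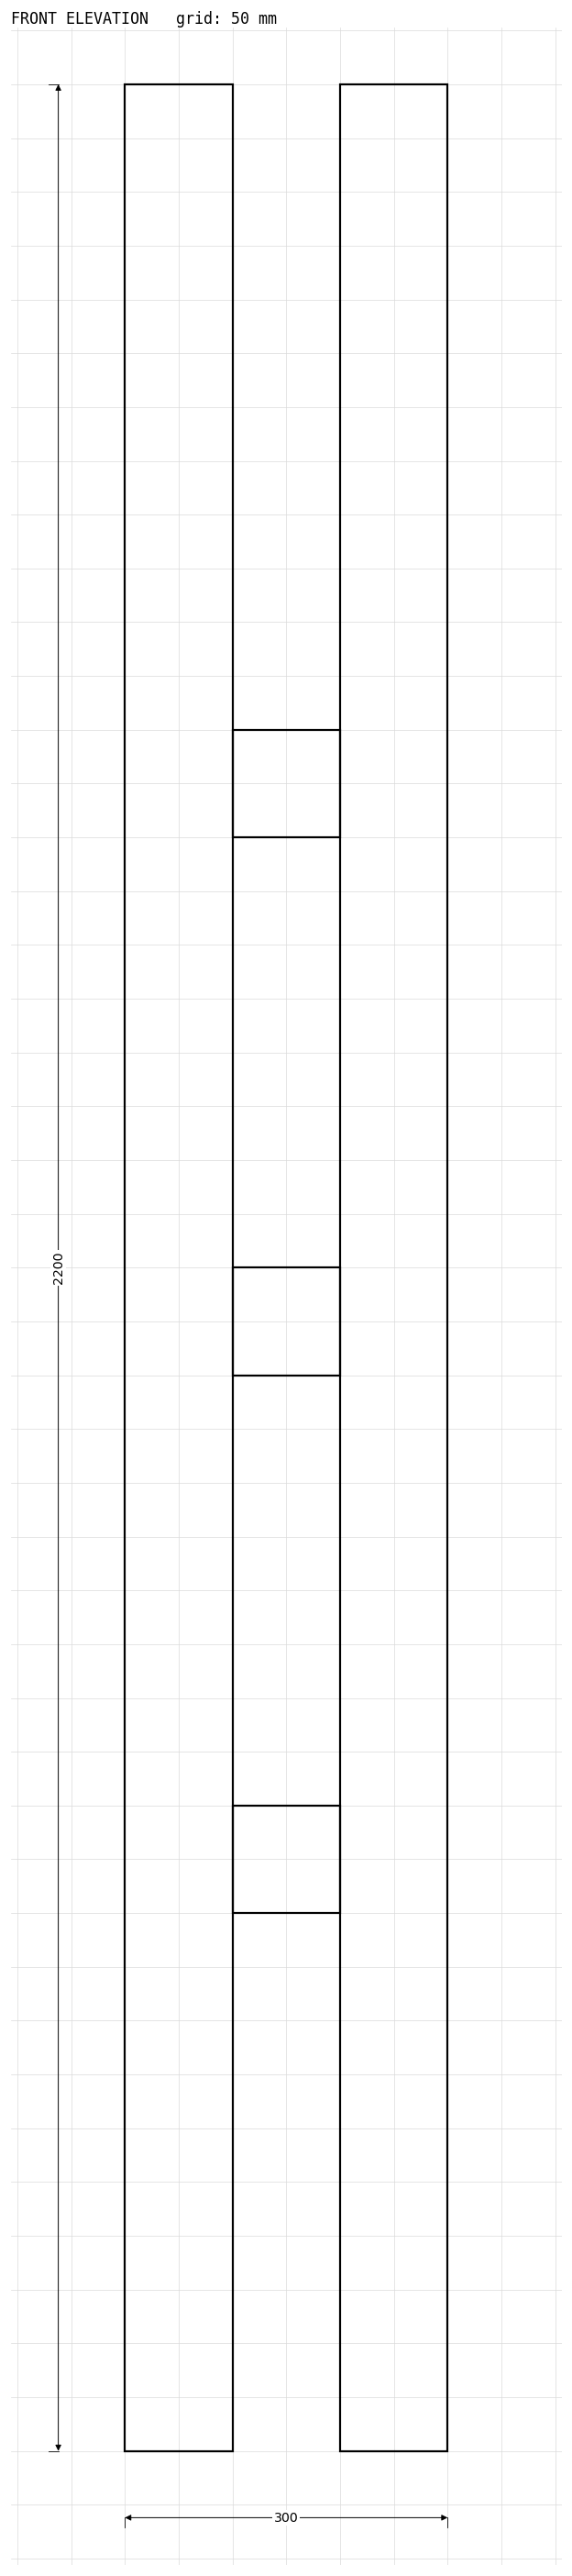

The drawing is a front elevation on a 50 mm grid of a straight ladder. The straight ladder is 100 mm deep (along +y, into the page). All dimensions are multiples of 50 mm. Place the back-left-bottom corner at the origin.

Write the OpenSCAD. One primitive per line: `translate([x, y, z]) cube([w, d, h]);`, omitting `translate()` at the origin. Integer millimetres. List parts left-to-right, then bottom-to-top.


cube([100, 100, 2200]);
translate([100, 0, 500]) cube([100, 100, 100]);
translate([100, 0, 1000]) cube([100, 100, 100]);
translate([100, 0, 1500]) cube([100, 100, 100]);
translate([200, 0, 0]) cube([100, 100, 2200]);


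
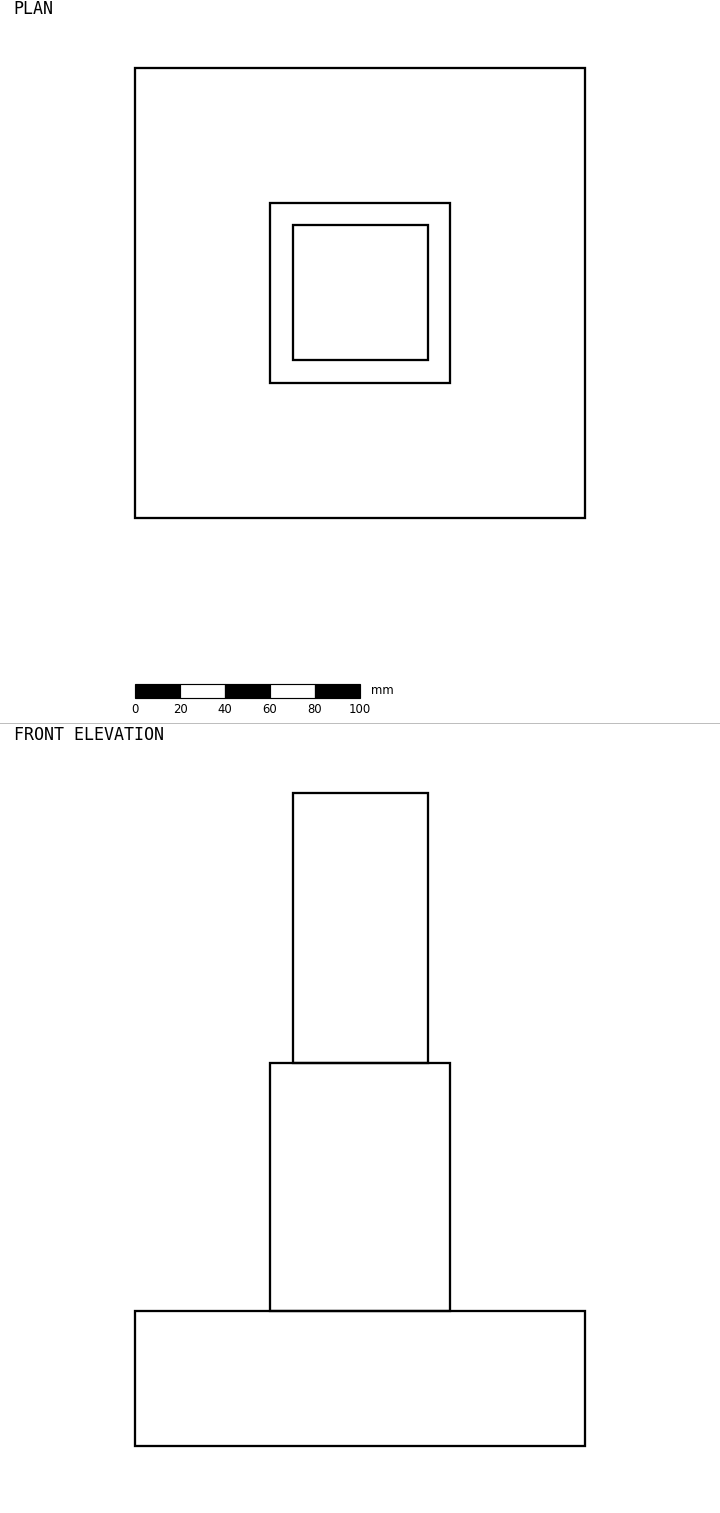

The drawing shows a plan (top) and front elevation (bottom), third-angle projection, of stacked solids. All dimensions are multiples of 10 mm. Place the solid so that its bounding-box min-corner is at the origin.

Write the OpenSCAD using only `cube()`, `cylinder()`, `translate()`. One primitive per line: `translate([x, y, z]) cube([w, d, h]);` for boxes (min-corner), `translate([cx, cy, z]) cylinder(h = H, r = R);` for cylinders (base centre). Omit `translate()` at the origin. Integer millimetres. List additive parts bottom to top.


cube([200, 200, 60]);
translate([60, 60, 60]) cube([80, 80, 110]);
translate([70, 70, 170]) cube([60, 60, 120]);
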